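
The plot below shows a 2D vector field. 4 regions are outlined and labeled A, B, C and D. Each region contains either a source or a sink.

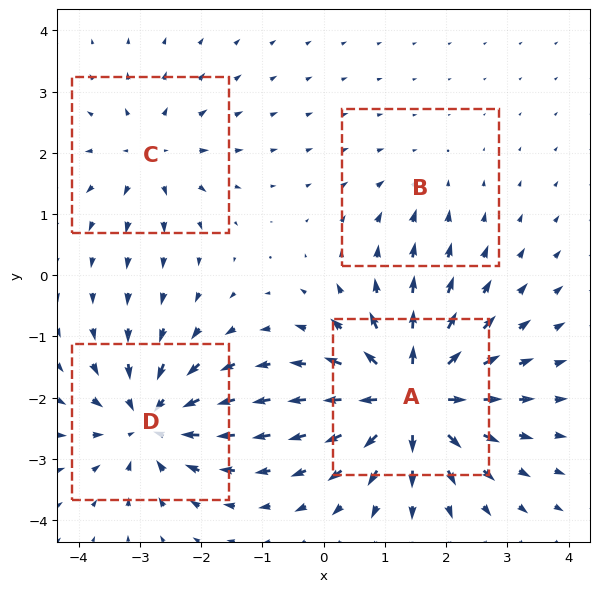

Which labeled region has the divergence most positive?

A

Divergence at each region's feature centre — A: about +9, B: about -2, C: about +4, D: about -6. Region A is most positive.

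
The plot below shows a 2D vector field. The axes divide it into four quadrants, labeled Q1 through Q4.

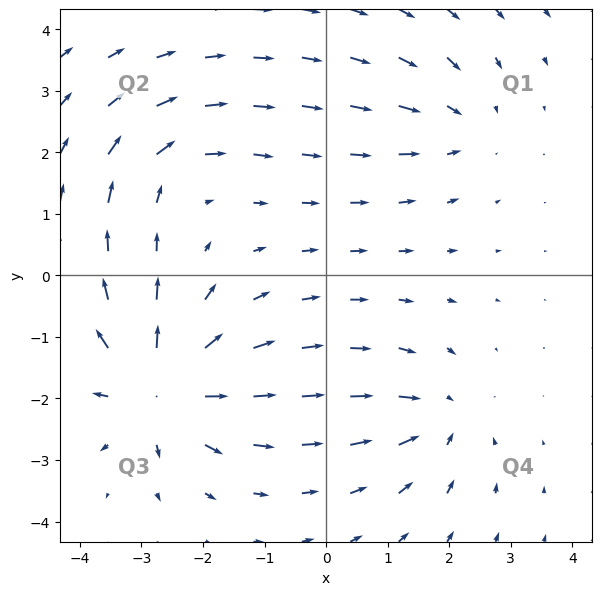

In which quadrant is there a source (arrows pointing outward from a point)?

Q3

The source sits at approximately (-2.7, -1.8), which lies in quadrant Q3. The divergence there is about +7, positive as expected for a source.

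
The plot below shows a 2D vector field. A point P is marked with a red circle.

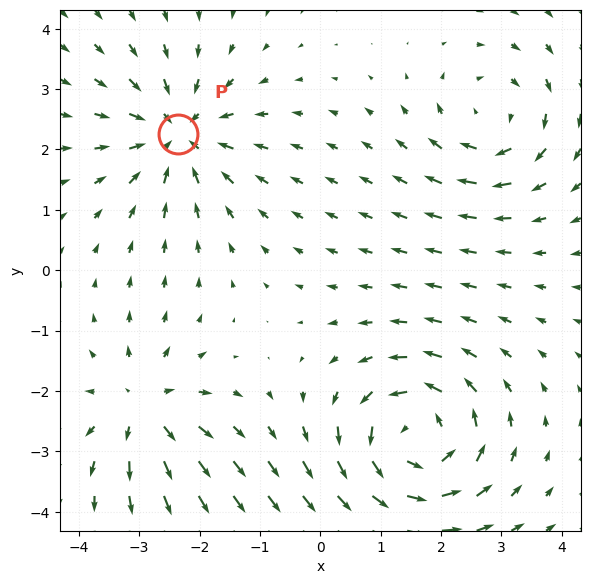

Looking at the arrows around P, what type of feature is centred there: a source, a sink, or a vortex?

sink

At P (-2.4, 2.3) the arrows converge inward. Divergence about -4, curl ≈0 — negative divergence with near-zero curl is a sink.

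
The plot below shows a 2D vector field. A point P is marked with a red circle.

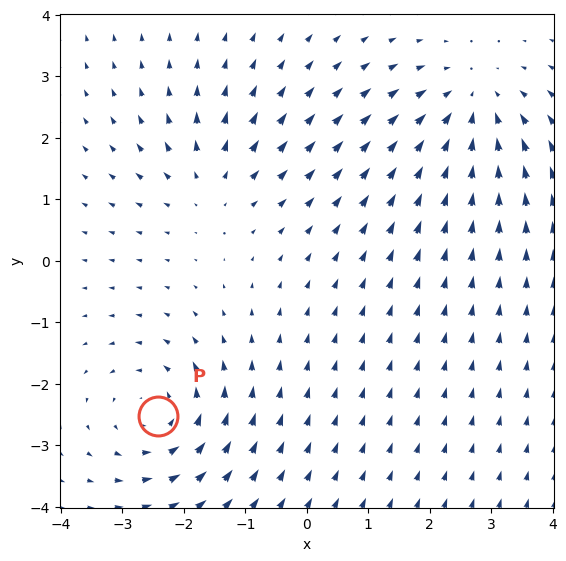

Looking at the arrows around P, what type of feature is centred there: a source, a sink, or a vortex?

At P (-2.4, -2.5) the arrows circulate counterclockwise. Divergence ≈0, curl about +4 — near-zero divergence with nonzero curl is a vortex.

vortex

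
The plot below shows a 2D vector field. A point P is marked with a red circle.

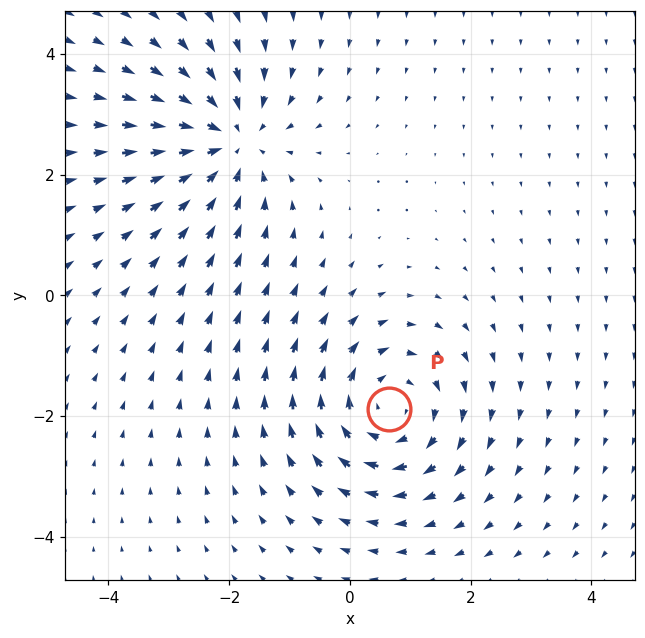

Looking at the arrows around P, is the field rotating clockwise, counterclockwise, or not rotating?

Near P at (0.7, -1.9) the arrows circulate clockwise. The curl (z-component) there is about -4; negative curl means clockwise rotation.

clockwise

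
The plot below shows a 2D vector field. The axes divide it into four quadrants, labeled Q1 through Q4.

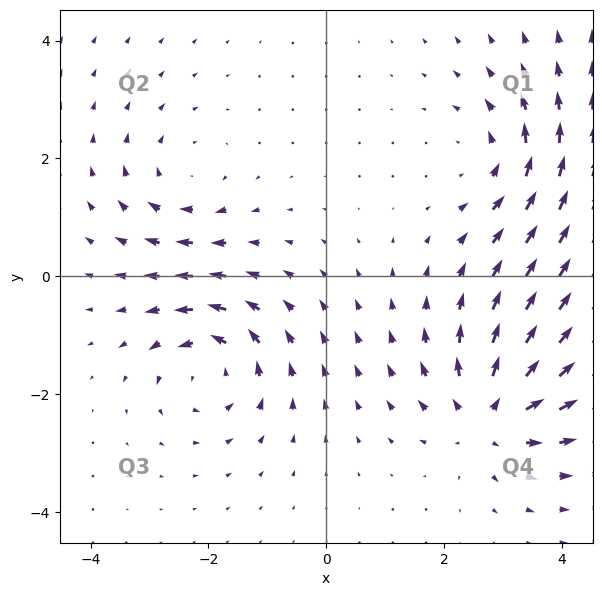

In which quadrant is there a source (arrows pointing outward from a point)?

The source sits at approximately (2.8, -2.4), which lies in quadrant Q4. The divergence there is about +6, positive as expected for a source.

Q4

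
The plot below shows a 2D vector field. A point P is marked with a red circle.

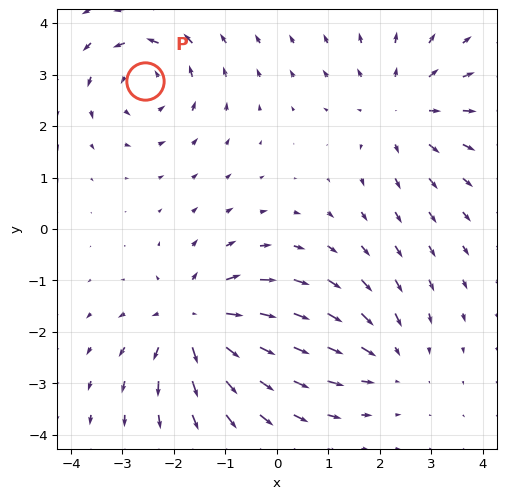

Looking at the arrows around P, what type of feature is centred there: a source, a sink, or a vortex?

vortex

At P (-2.6, 2.9) the arrows circulate counterclockwise. Divergence ≈0, curl about +4 — near-zero divergence with nonzero curl is a vortex.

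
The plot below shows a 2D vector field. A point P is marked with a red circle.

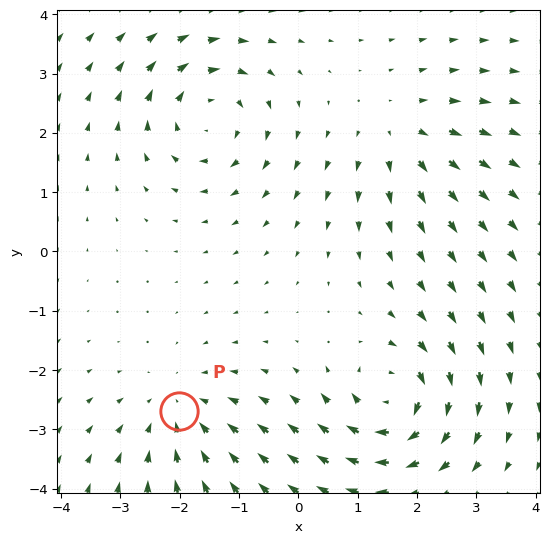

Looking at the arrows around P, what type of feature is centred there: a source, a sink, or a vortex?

At P (-2.0, -2.7) the arrows converge inward. Divergence about -3, curl ≈0 — negative divergence with near-zero curl is a sink.

sink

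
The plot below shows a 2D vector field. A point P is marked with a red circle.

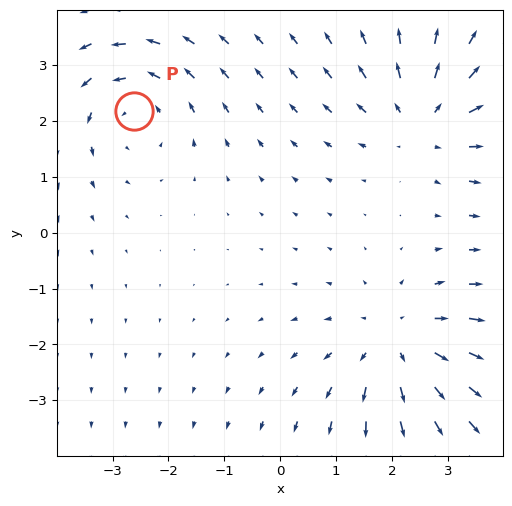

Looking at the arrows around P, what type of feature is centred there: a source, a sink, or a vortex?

vortex

At P (-2.6, 2.2) the arrows circulate counterclockwise. Divergence ≈0, curl about +3 — near-zero divergence with nonzero curl is a vortex.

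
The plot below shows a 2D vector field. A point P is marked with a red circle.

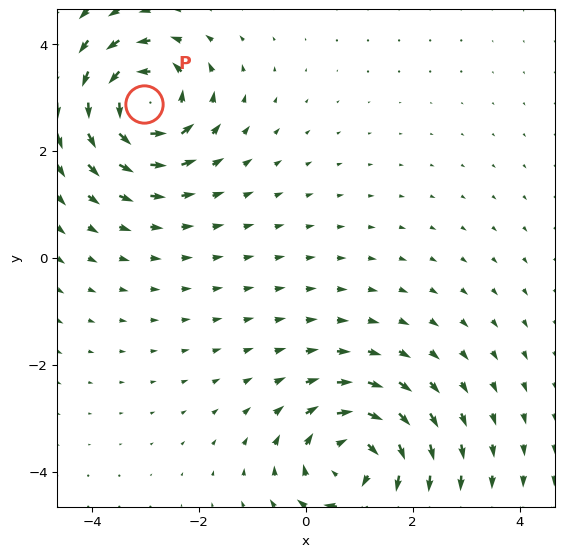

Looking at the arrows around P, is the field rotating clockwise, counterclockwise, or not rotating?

counterclockwise

Near P at (-3.0, 2.9) the arrows circulate counterclockwise. The curl (z-component) there is about +6; positive curl means counterclockwise rotation.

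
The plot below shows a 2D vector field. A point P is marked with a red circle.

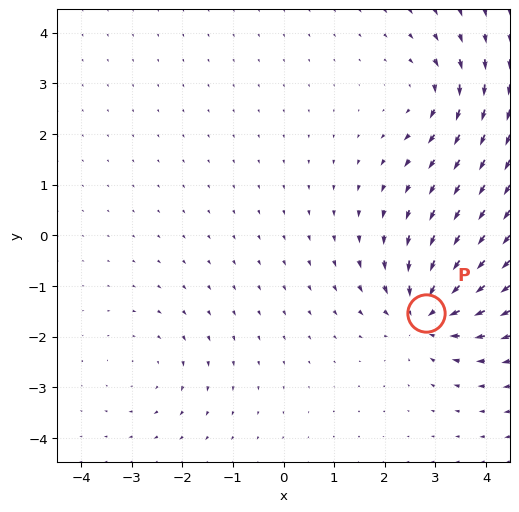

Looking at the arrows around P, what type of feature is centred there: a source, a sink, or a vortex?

At P (2.8, -1.5) the arrows converge inward. Divergence about -6, curl ≈0 — negative divergence with near-zero curl is a sink.

sink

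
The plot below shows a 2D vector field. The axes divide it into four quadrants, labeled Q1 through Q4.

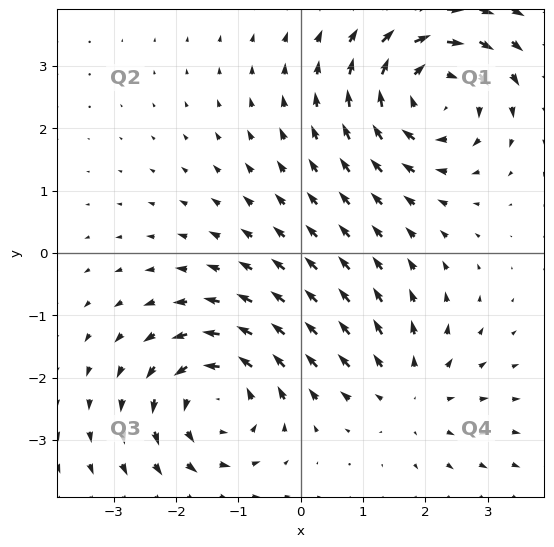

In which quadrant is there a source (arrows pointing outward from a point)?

Q4

The source sits at approximately (1.7, -2.2), which lies in quadrant Q4. The divergence there is about +3, positive as expected for a source.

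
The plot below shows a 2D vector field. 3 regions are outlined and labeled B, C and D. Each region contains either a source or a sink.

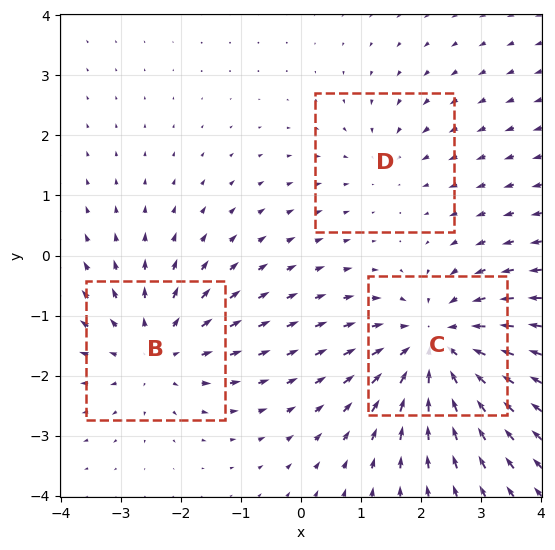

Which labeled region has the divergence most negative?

C

Divergence at each region's feature centre — B: about +3, C: about -4, D: about -2. Region C is most negative.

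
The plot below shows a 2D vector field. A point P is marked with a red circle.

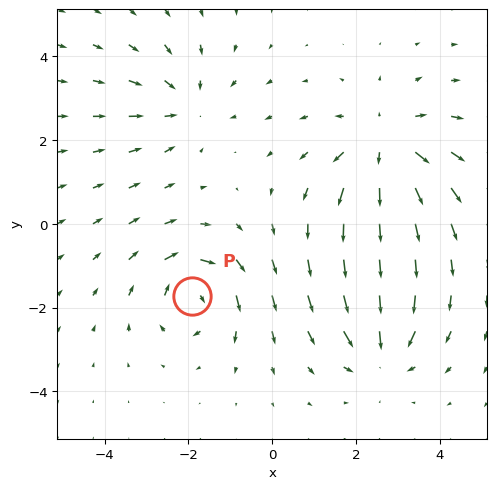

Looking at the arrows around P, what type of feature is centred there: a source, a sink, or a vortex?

vortex

At P (-1.9, -1.7) the arrows circulate clockwise. Divergence ≈0, curl about -4 — near-zero divergence with nonzero curl is a vortex.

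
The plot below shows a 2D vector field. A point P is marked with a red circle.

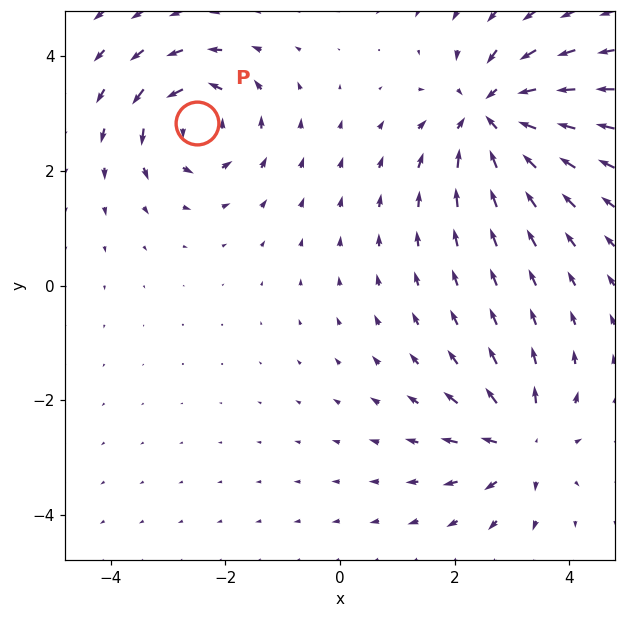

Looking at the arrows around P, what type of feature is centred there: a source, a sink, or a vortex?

At P (-2.5, 2.8) the arrows circulate counterclockwise. Divergence ≈0, curl about +5 — near-zero divergence with nonzero curl is a vortex.

vortex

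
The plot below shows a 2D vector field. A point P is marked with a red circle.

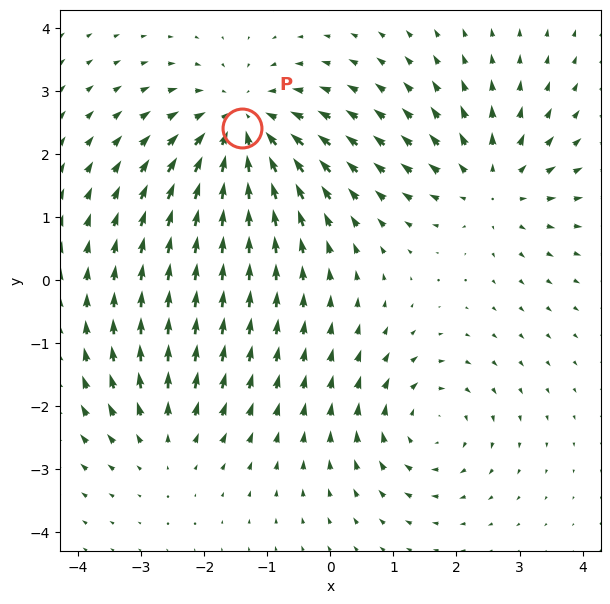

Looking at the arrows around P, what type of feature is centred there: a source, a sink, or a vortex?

sink

At P (-1.4, 2.4) the arrows converge inward. Divergence about -4, curl ≈0 — negative divergence with near-zero curl is a sink.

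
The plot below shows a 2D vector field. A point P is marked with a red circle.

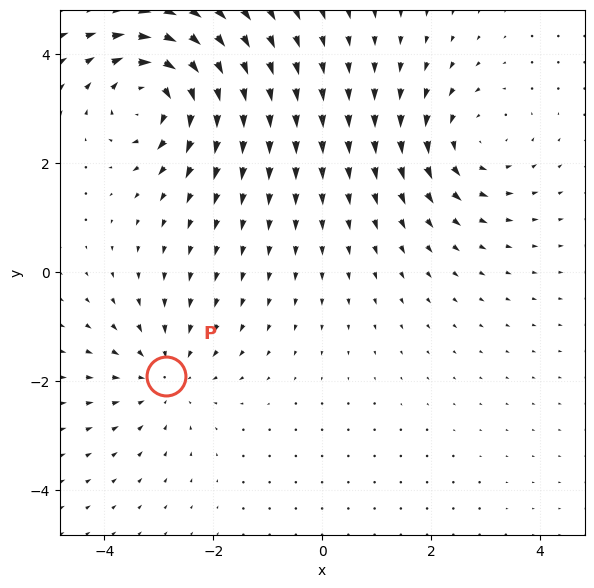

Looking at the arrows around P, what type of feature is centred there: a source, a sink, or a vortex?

At P (-2.9, -1.9) the arrows converge inward. Divergence about -3, curl ≈0 — negative divergence with near-zero curl is a sink.

sink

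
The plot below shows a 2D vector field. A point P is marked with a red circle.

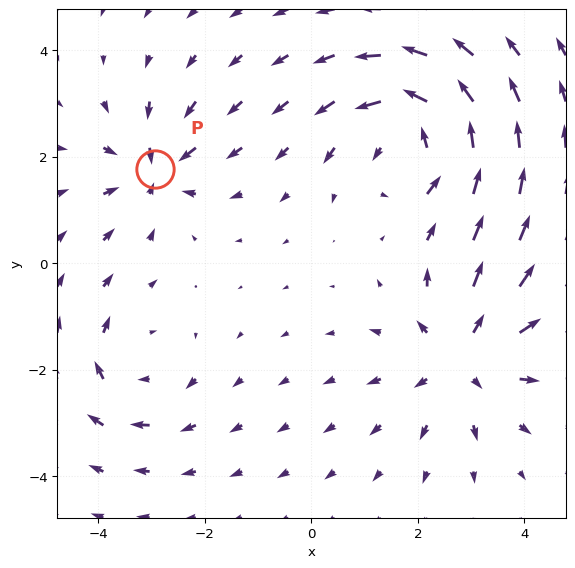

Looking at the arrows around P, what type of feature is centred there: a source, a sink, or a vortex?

At P (-2.9, 1.8) the arrows converge inward. Divergence about -4, curl ≈0 — negative divergence with near-zero curl is a sink.

sink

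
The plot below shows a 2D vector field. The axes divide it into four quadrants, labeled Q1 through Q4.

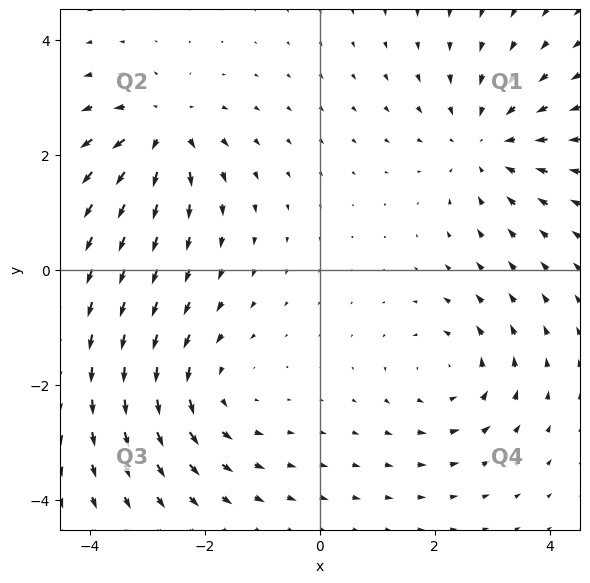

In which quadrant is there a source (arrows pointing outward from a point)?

Q2

The source sits at approximately (-2.7, 2.4), which lies in quadrant Q2. The divergence there is about +6, positive as expected for a source.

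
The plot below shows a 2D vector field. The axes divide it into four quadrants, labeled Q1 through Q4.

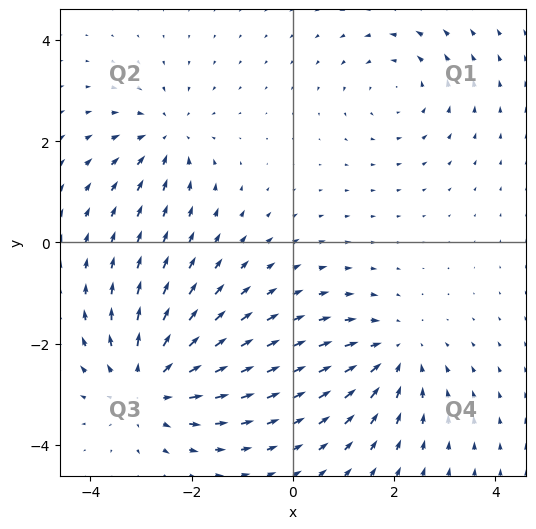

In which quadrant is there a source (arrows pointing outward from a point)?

The source sits at approximately (-2.9, -2.8), which lies in quadrant Q3. The divergence there is about +3, positive as expected for a source.

Q3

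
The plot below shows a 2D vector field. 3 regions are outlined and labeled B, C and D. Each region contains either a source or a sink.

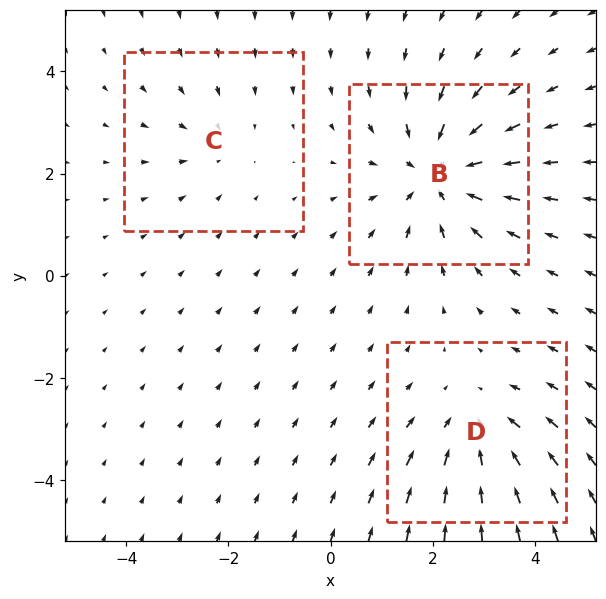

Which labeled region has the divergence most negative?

Divergence at each region's feature centre — B: about -4, C: about -2, D: about -3. Region B is most negative.

B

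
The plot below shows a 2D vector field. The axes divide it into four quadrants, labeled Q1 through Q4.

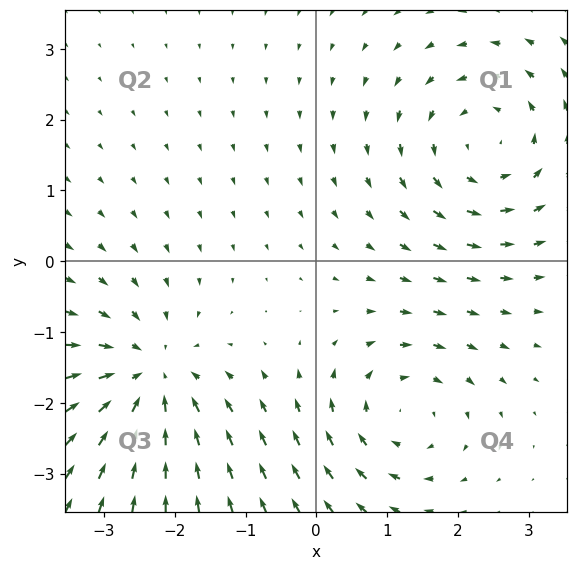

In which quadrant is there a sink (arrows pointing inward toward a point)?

Q3

The sink sits at approximately (-2.4, -1.6), which lies in quadrant Q3. The divergence there is about -5, negative as expected for a sink.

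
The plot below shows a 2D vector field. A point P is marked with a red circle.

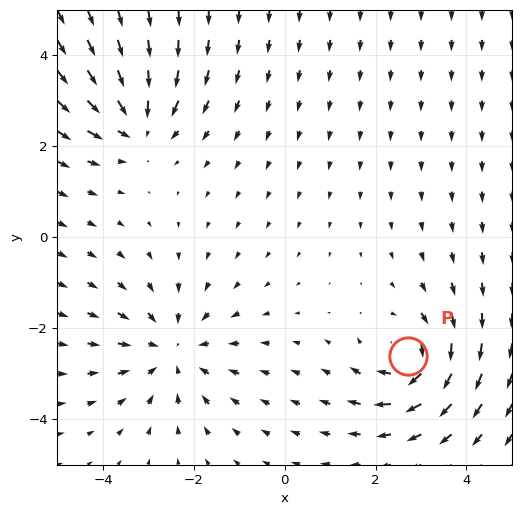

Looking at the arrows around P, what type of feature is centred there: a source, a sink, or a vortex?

At P (2.7, -2.6) the arrows circulate clockwise. Divergence ≈0, curl about -4 — near-zero divergence with nonzero curl is a vortex.

vortex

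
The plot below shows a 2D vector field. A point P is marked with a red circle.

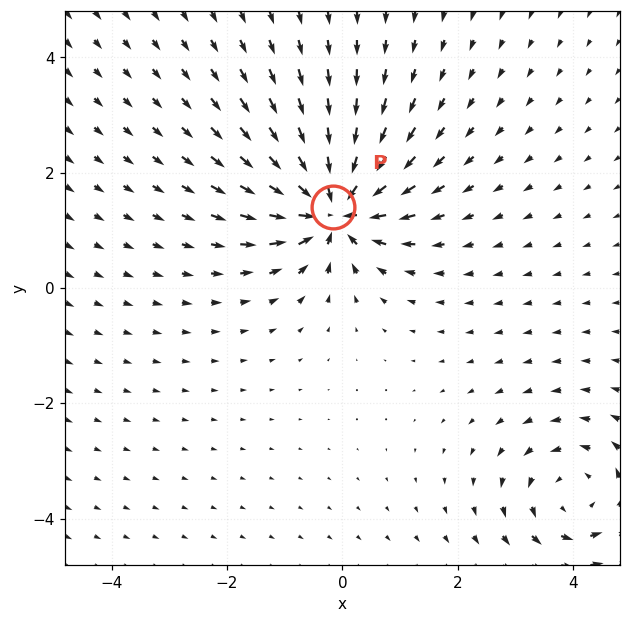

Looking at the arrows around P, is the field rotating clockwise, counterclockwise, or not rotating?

not rotating

Near P at (-0.2, 1.4) the arrows show no circulation. The curl there is ≈0.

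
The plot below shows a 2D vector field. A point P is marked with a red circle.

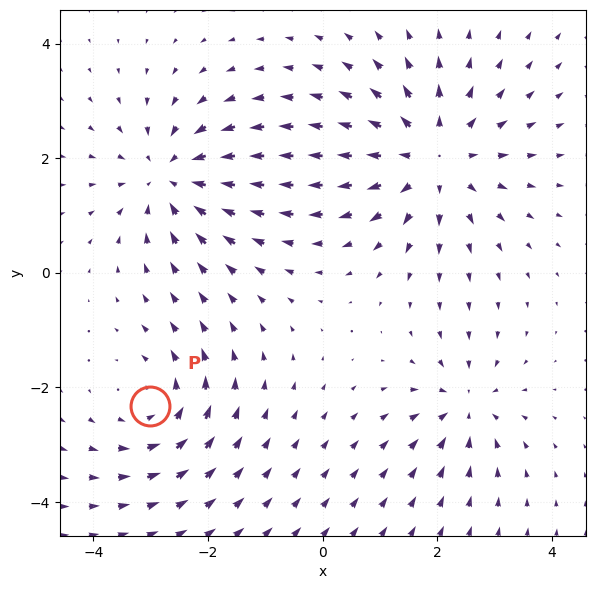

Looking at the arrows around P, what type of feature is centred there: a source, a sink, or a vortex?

At P (-3.0, -2.3) the arrows circulate counterclockwise. Divergence ≈0, curl about +3 — near-zero divergence with nonzero curl is a vortex.

vortex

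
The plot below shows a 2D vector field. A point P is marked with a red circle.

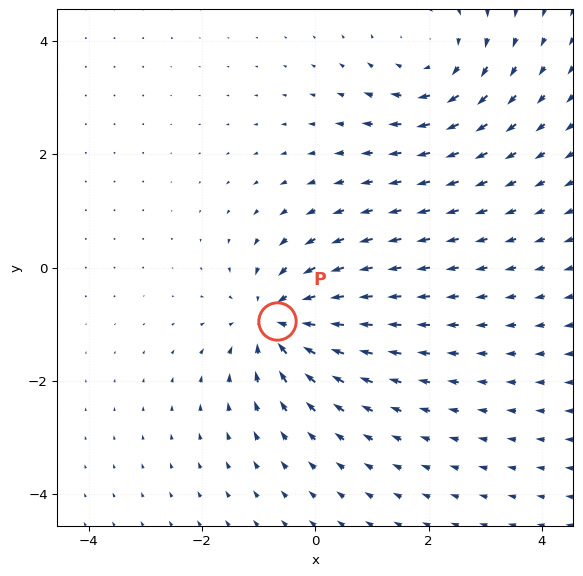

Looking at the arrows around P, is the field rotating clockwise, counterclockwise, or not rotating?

not rotating

Near P at (-0.7, -0.9) the arrows show no circulation. The curl there is ≈0.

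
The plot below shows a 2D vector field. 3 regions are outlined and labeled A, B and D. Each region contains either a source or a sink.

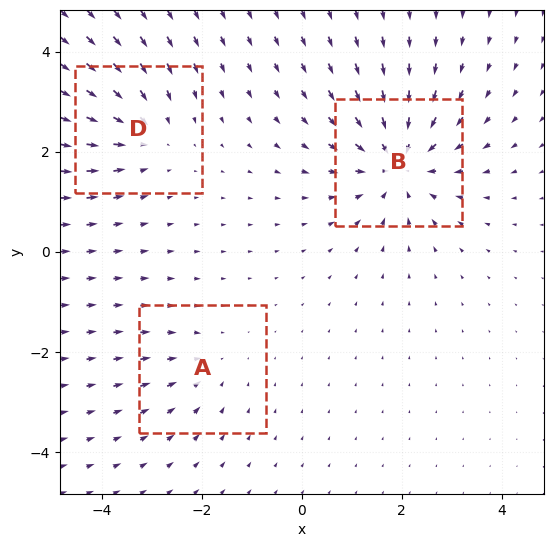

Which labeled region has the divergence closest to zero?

A

Divergence at each region's feature centre — A: about -2, B: about -4, D: about -3. Region A is closest to zero.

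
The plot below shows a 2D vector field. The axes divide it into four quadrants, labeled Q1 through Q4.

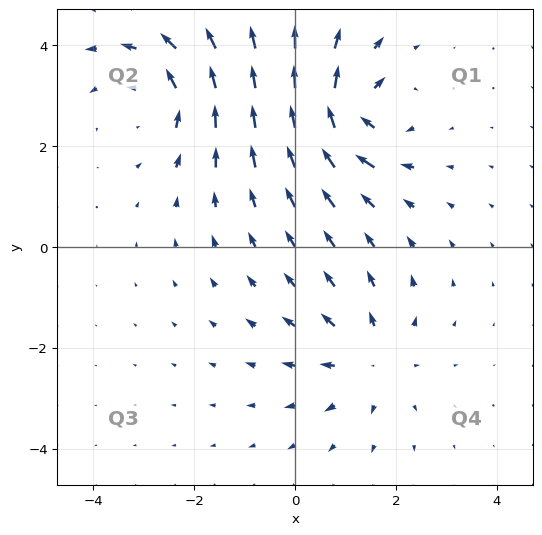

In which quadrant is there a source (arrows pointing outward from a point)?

Q4

The source sits at approximately (1.5, -2.2), which lies in quadrant Q4. The divergence there is about +4, positive as expected for a source.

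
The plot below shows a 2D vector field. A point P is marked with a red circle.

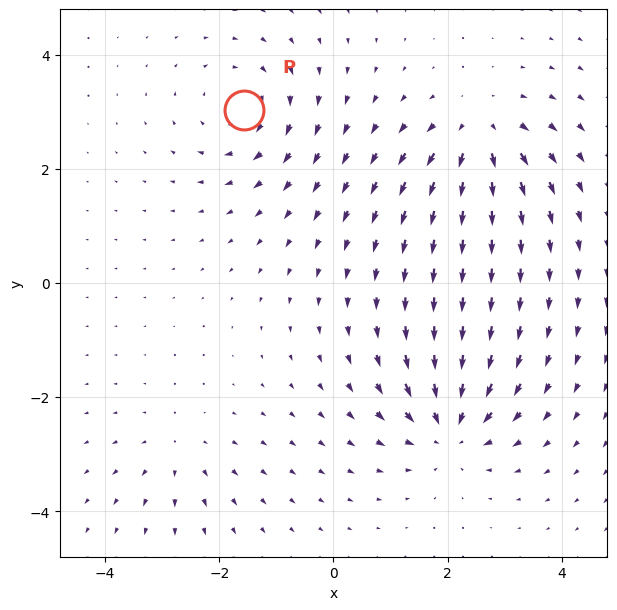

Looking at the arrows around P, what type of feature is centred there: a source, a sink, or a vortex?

vortex

At P (-1.6, 3.0) the arrows circulate clockwise. Divergence ≈0, curl about -4 — near-zero divergence with nonzero curl is a vortex.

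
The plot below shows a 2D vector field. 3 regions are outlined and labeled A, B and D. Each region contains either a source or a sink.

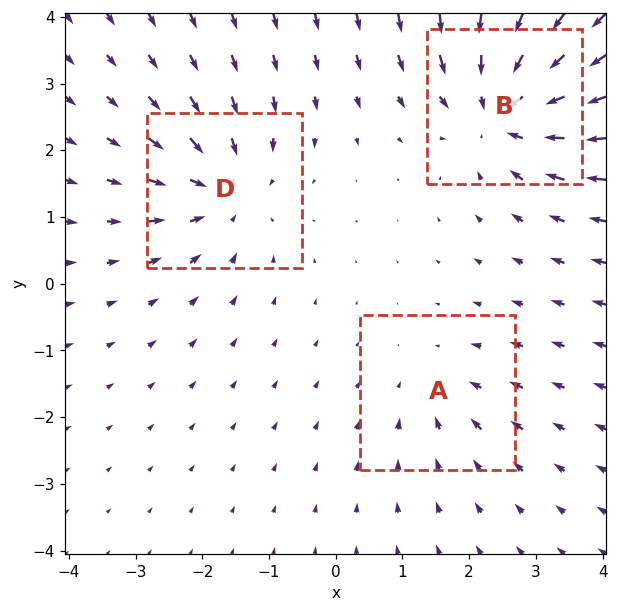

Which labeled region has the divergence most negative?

Divergence at each region's feature centre — A: about -2, B: about -5, D: about -4. Region B is most negative.

B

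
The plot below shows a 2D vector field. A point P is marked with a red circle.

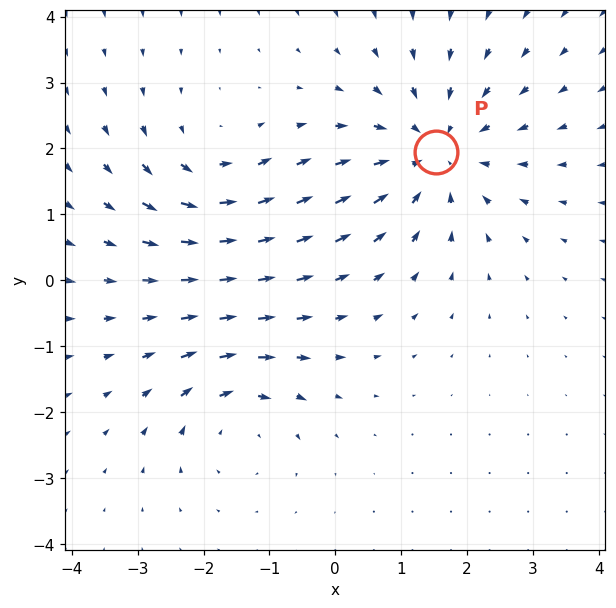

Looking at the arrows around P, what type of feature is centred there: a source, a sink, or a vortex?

sink

At P (1.5, 1.9) the arrows converge inward. Divergence about -4, curl ≈0 — negative divergence with near-zero curl is a sink.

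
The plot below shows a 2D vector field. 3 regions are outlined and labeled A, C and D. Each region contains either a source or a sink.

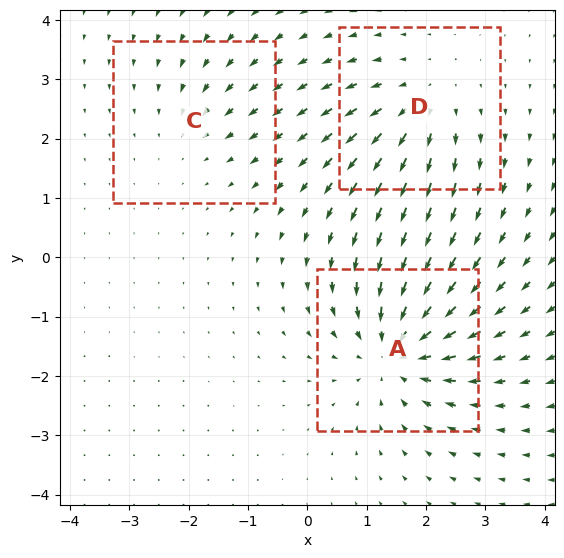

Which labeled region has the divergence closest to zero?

Divergence at each region's feature centre — A: about -5, C: about -2, D: about +3. Region C is closest to zero.

C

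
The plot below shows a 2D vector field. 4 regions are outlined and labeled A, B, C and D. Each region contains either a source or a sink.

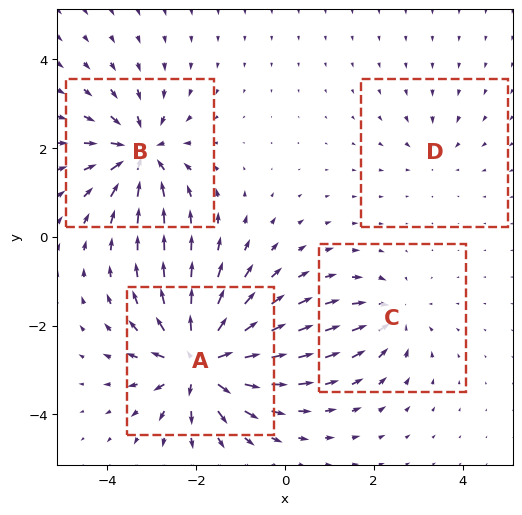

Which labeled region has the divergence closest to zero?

D

Divergence at each region's feature centre — A: about +9, B: about -7, C: about -4, D: about -2. Region D is closest to zero.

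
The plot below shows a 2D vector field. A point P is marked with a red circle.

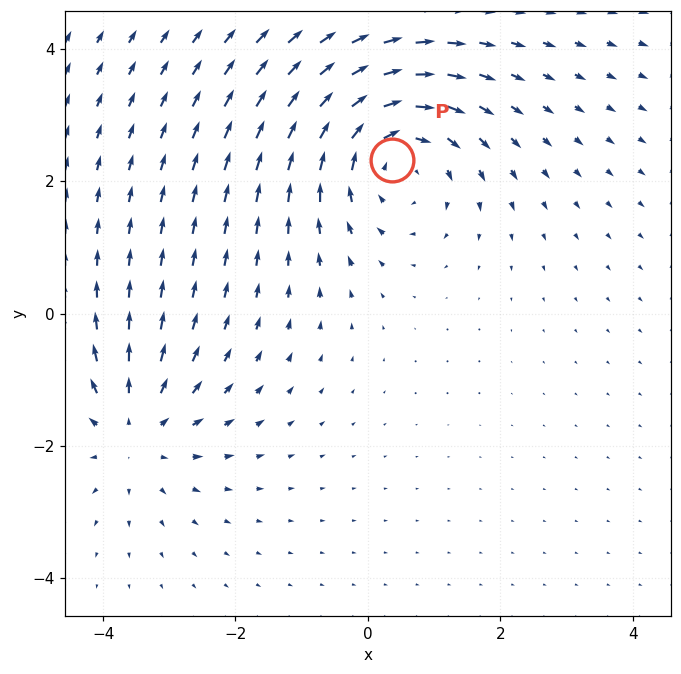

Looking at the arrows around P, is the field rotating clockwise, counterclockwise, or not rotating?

clockwise

Near P at (0.4, 2.3) the arrows circulate clockwise. The curl (z-component) there is about -4; negative curl means clockwise rotation.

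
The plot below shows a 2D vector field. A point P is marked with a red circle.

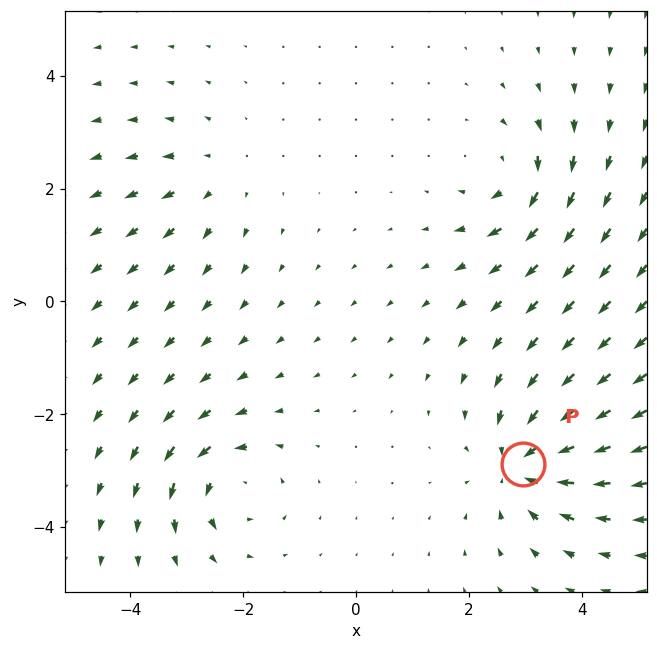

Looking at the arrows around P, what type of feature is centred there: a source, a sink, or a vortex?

sink

At P (3.0, -2.9) the arrows converge inward. Divergence about -5, curl ≈0 — negative divergence with near-zero curl is a sink.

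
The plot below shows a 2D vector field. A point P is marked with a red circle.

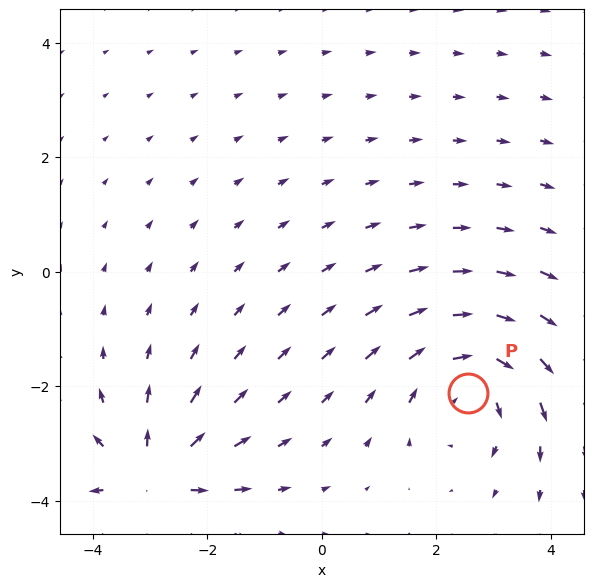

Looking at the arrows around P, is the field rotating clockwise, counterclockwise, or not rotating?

Near P at (2.6, -2.1) the arrows circulate clockwise. The curl (z-component) there is about -4; negative curl means clockwise rotation.

clockwise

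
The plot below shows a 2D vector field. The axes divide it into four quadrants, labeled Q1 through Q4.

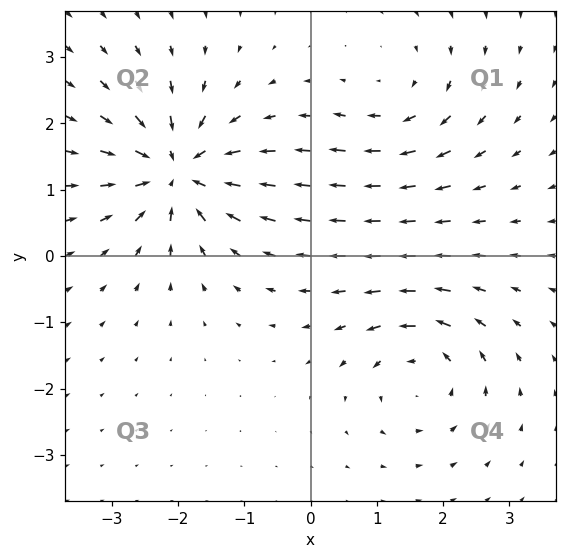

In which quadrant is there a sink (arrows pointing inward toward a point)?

The sink sits at approximately (-2.0, 1.3), which lies in quadrant Q2. The divergence there is about -7, negative as expected for a sink.

Q2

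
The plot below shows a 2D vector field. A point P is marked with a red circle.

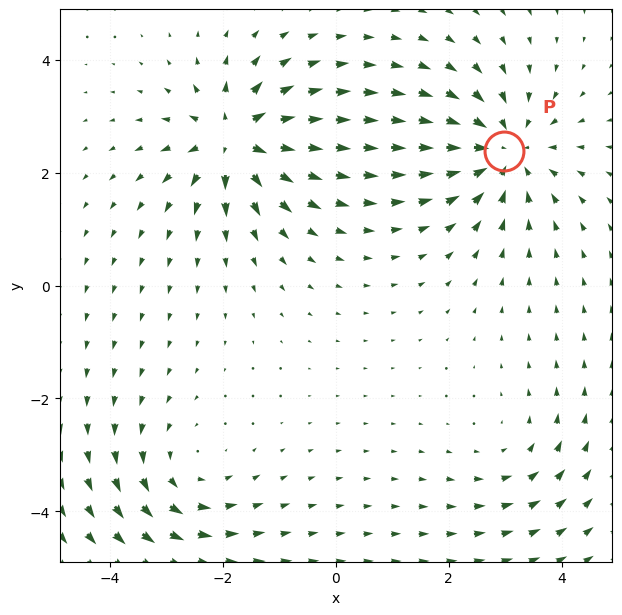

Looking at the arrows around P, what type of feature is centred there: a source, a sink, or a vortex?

sink

At P (3.0, 2.4) the arrows converge inward. Divergence about -5, curl ≈0 — negative divergence with near-zero curl is a sink.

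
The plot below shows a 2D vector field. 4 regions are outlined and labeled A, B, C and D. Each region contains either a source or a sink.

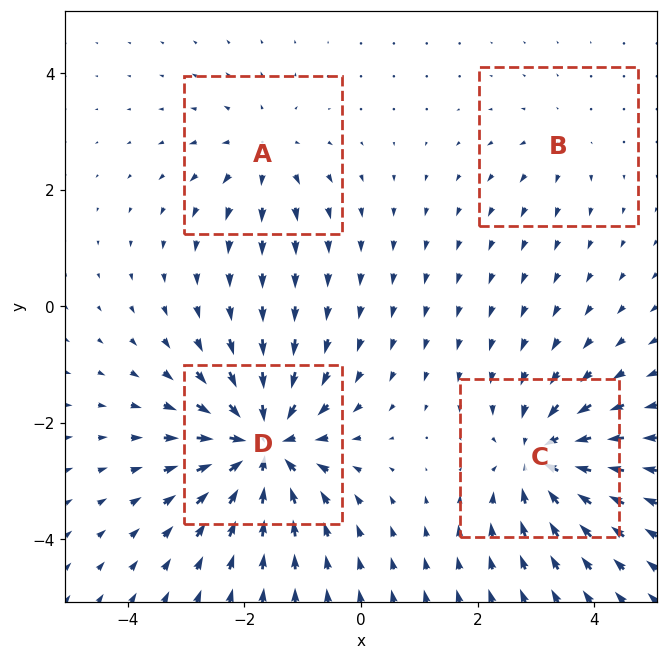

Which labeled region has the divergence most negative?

Divergence at each region's feature centre — A: about +3, B: about +2, C: about -6, D: about -8. Region D is most negative.

D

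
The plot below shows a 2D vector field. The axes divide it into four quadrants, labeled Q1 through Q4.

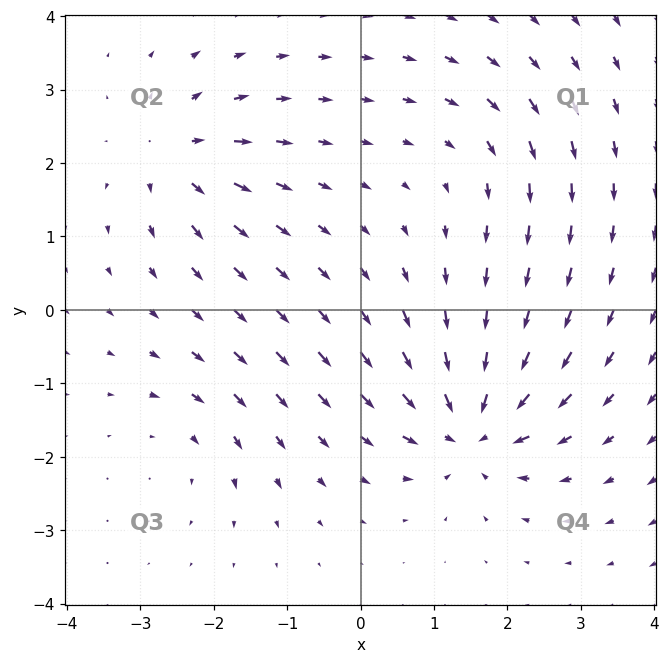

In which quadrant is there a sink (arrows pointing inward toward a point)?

Q4

The sink sits at approximately (1.5, -1.6), which lies in quadrant Q4. The divergence there is about -7, negative as expected for a sink.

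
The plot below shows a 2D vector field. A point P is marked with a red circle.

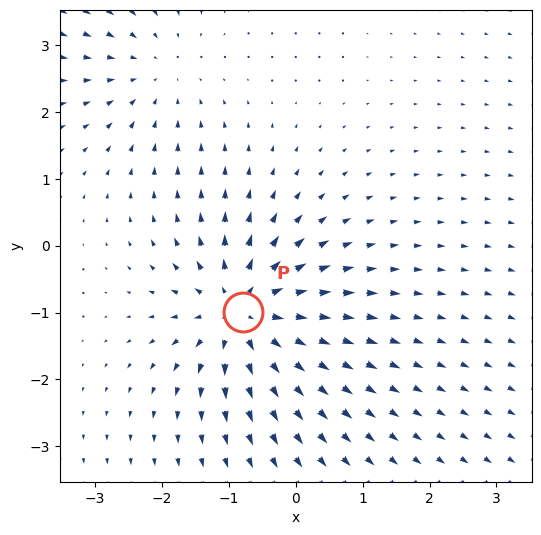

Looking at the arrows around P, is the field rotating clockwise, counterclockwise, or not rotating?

Near P at (-0.8, -1.0) the arrows show no circulation. The curl there is ≈0.

not rotating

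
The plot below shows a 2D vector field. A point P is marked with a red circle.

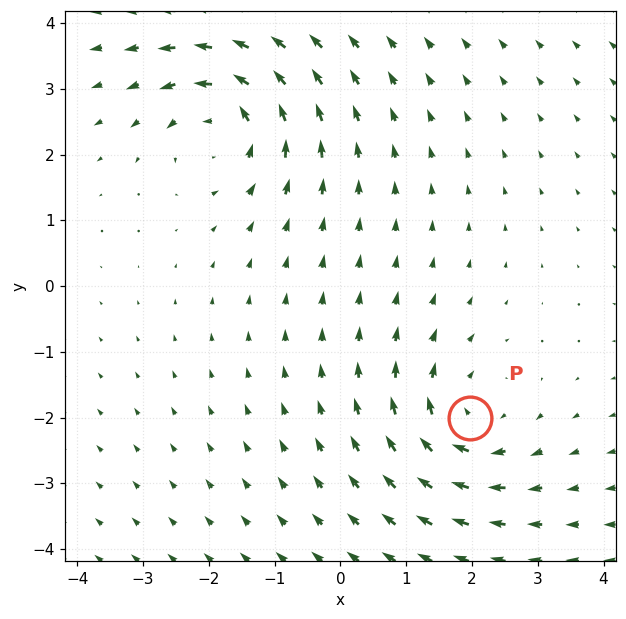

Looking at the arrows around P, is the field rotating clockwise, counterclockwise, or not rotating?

Near P at (2.0, -2.0) the arrows circulate clockwise. The curl (z-component) there is about -3; negative curl means clockwise rotation.

clockwise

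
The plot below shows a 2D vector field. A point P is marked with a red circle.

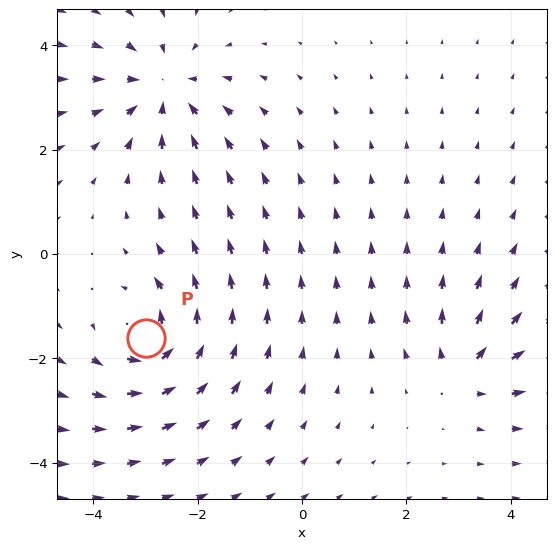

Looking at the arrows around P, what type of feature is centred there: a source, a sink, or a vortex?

vortex

At P (-3.0, -1.6) the arrows circulate counterclockwise. Divergence ≈0, curl about +5 — near-zero divergence with nonzero curl is a vortex.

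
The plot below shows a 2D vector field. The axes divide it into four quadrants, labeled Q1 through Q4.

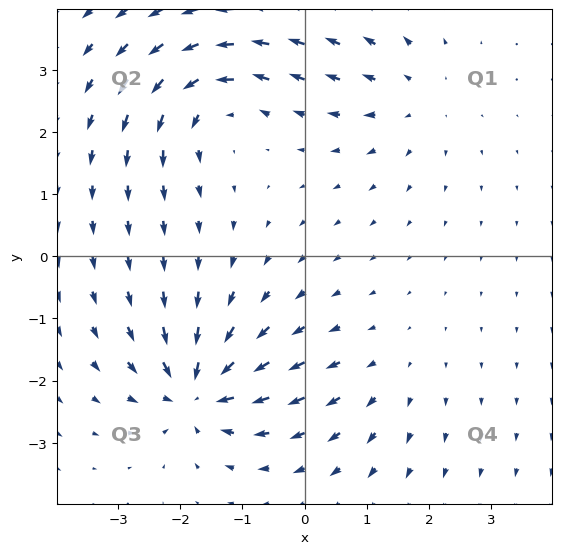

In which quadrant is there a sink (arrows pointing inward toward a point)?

The sink sits at approximately (-1.7, -2.2), which lies in quadrant Q3. The divergence there is about -7, negative as expected for a sink.

Q3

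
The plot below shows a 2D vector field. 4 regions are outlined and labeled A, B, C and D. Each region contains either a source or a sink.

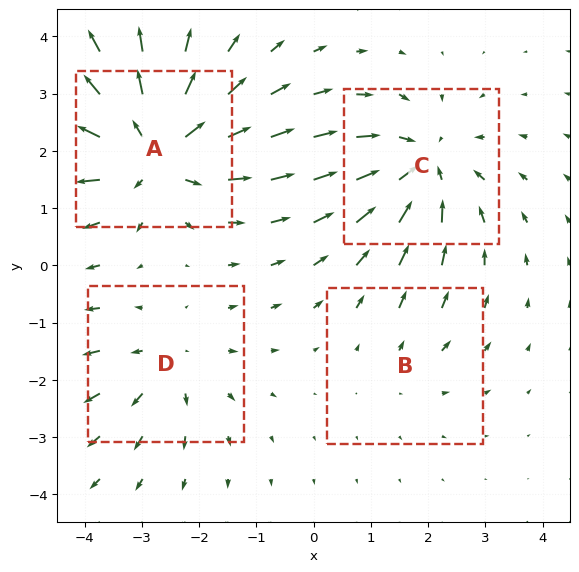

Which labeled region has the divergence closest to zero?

B

Divergence at each region's feature centre — A: about +6, B: about +2, C: about -5, D: about +3. Region B is closest to zero.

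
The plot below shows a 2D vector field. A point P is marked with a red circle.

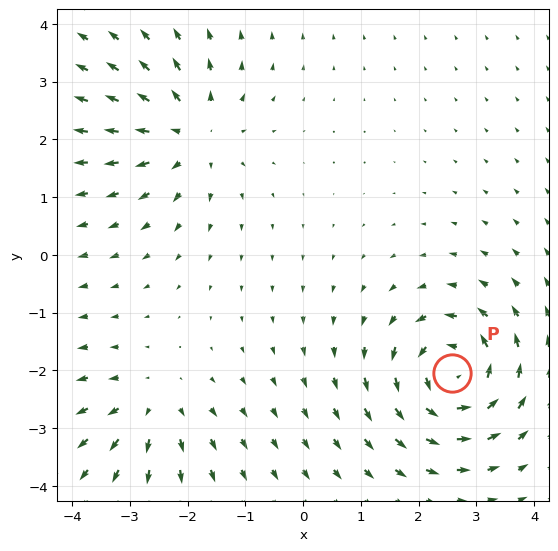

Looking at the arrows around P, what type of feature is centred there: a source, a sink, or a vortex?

At P (2.6, -2.1) the arrows circulate counterclockwise. Divergence ≈0, curl about +7 — near-zero divergence with nonzero curl is a vortex.

vortex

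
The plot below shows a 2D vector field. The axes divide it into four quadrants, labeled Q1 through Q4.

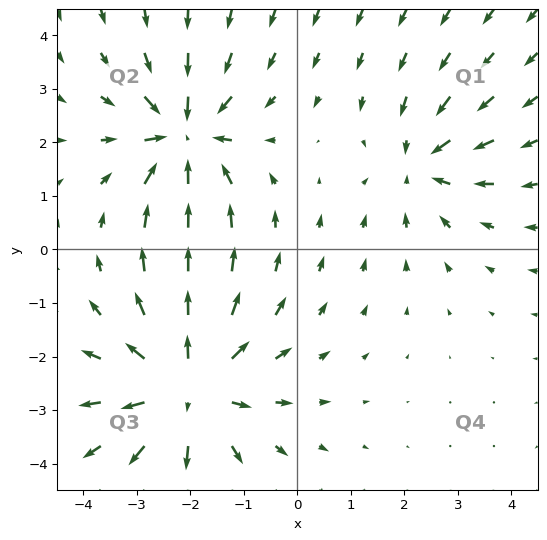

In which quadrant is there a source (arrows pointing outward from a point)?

The source sits at approximately (-2.1, -2.6), which lies in quadrant Q3. The divergence there is about +4, positive as expected for a source.

Q3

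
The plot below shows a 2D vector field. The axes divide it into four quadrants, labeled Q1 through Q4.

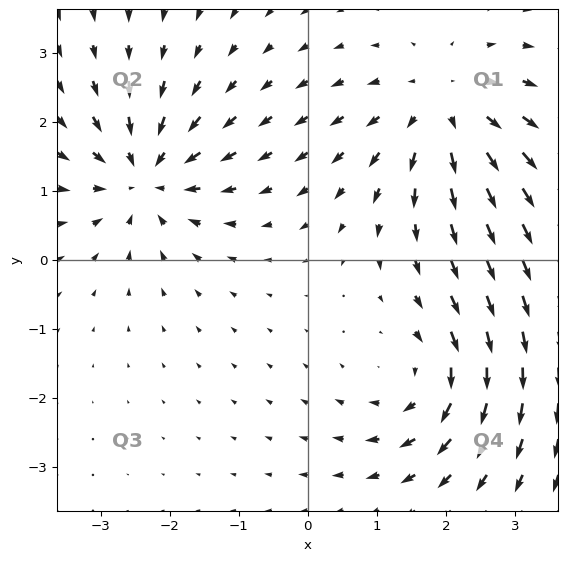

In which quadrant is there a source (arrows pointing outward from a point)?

Q1

The source sits at approximately (2.0, 2.2), which lies in quadrant Q1. The divergence there is about +5, positive as expected for a source.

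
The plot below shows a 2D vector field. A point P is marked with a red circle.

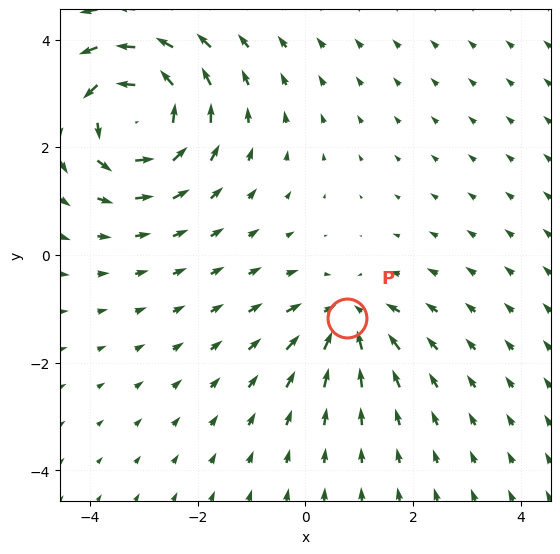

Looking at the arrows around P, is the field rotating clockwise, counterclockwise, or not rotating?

not rotating

Near P at (0.8, -1.2) the arrows show no circulation. The curl there is ≈0.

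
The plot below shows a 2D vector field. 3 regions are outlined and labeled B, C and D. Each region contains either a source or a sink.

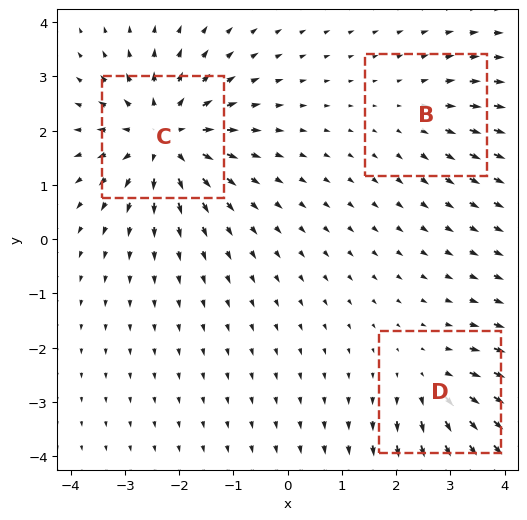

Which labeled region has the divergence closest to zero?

B

Divergence at each region's feature centre — B: about +2, C: about +6, D: about +3. Region B is closest to zero.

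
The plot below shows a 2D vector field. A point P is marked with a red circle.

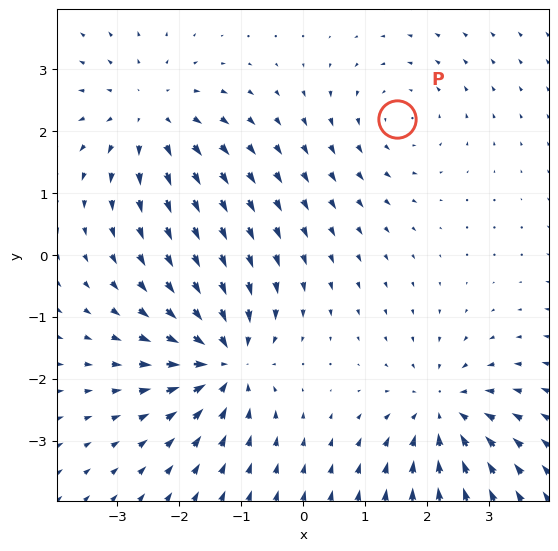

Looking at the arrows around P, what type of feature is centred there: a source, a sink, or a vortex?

At P (1.5, 2.2) the arrows circulate counterclockwise. Divergence ≈0, curl about +3 — near-zero divergence with nonzero curl is a vortex.

vortex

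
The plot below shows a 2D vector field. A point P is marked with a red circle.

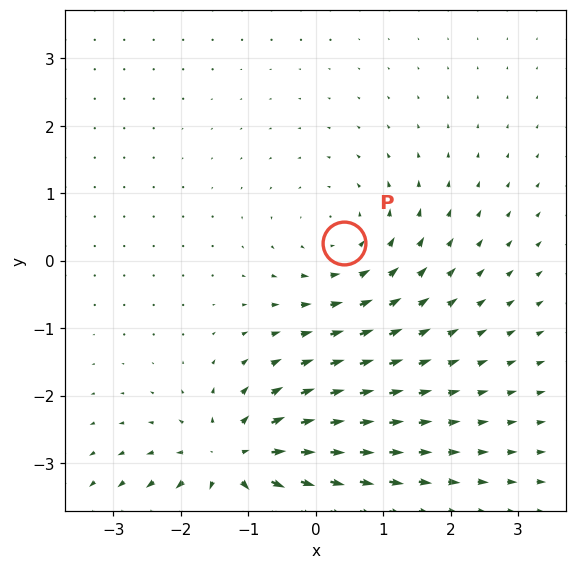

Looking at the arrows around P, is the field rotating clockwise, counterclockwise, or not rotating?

Near P at (0.4, 0.3) the arrows circulate counterclockwise. The curl (z-component) there is about +3; positive curl means counterclockwise rotation.

counterclockwise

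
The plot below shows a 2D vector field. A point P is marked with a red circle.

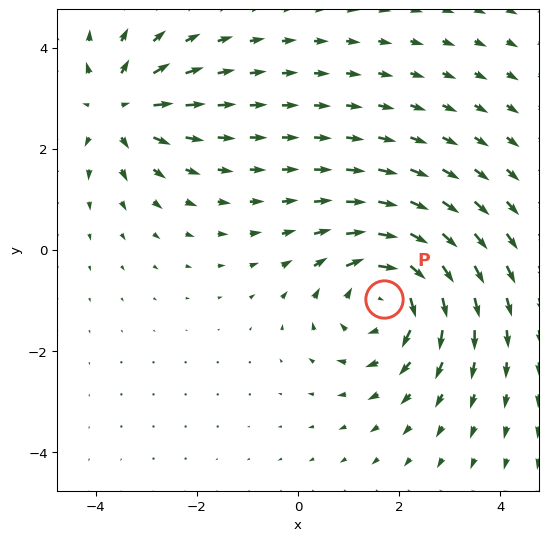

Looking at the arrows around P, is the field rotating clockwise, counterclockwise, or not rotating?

clockwise

Near P at (1.7, -1.0) the arrows circulate clockwise. The curl (z-component) there is about -4; negative curl means clockwise rotation.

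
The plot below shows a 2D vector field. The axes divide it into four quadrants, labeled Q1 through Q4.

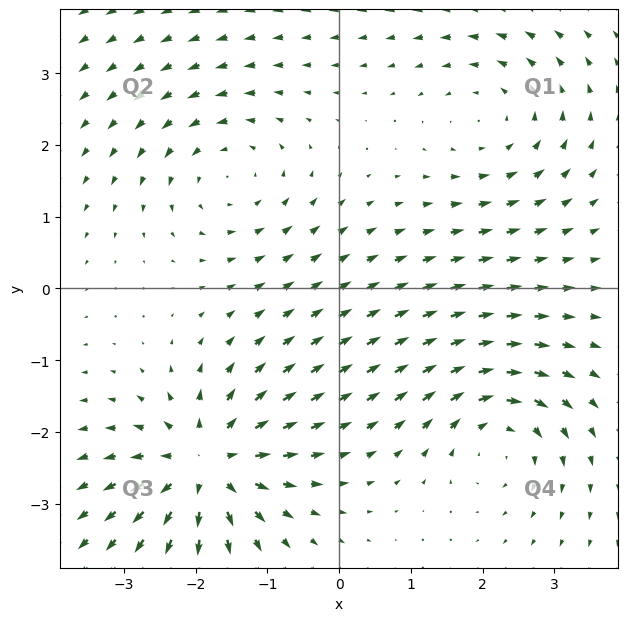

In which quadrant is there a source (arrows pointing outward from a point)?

Q3

The source sits at approximately (-1.9, -2.5), which lies in quadrant Q3. The divergence there is about +7, positive as expected for a source.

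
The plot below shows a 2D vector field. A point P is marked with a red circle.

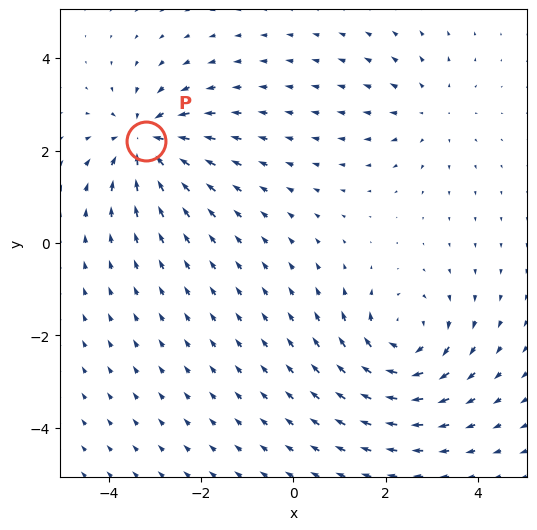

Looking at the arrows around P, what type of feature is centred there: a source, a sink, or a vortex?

sink

At P (-3.2, 2.2) the arrows converge inward. Divergence about -5, curl ≈0 — negative divergence with near-zero curl is a sink.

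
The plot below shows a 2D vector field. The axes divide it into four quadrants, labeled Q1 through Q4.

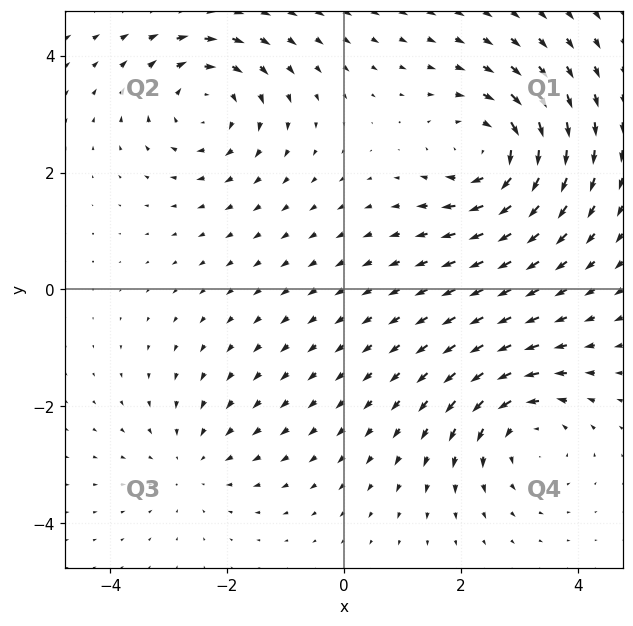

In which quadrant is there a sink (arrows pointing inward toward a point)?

The sink sits at approximately (-2.6, -3.0), which lies in quadrant Q3. The divergence there is about -2, negative as expected for a sink.

Q3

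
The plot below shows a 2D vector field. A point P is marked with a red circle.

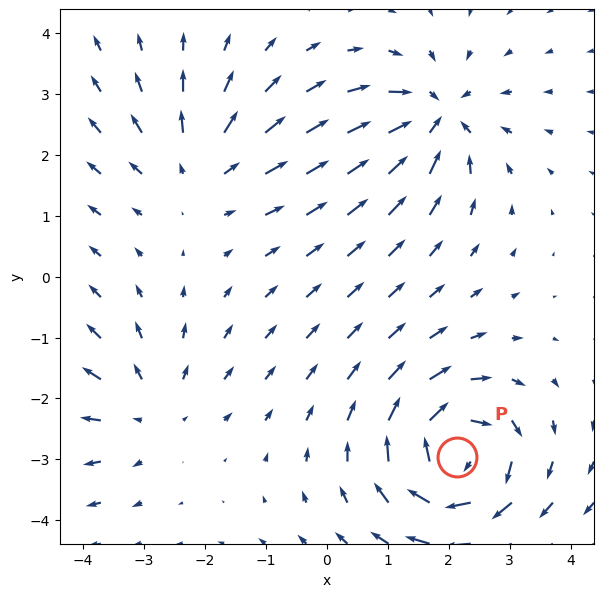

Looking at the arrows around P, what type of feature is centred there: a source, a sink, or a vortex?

At P (2.1, -3.0) the arrows circulate clockwise. Divergence ≈0, curl about -6 — near-zero divergence with nonzero curl is a vortex.

vortex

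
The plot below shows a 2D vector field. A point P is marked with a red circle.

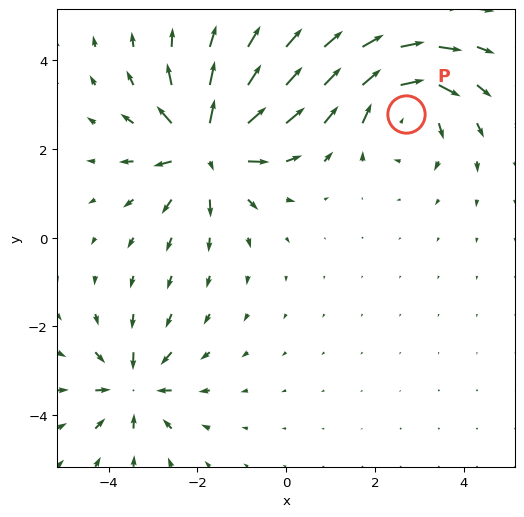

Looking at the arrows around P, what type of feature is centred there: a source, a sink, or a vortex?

vortex

At P (2.7, 2.8) the arrows circulate clockwise. Divergence ≈0, curl about -4 — near-zero divergence with nonzero curl is a vortex.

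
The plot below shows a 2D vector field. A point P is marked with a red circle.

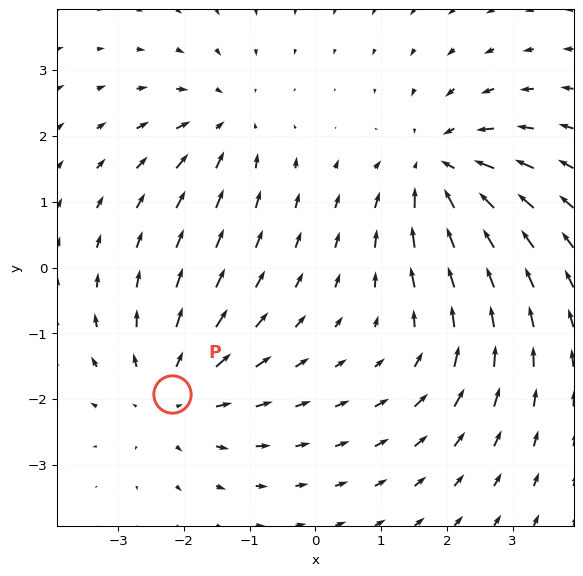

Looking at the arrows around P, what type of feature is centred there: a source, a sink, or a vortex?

At P (-2.2, -1.9) the arrows spread outward. Divergence about +3, curl ≈0 — positive divergence with near-zero curl is a source.

source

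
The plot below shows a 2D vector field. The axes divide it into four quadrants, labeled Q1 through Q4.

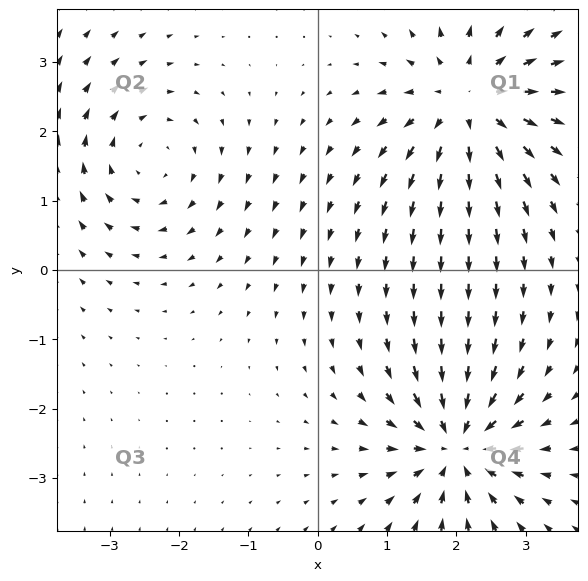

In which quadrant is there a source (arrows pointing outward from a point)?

Q1

The source sits at approximately (2.2, 2.4), which lies in quadrant Q1. The divergence there is about +5, positive as expected for a source.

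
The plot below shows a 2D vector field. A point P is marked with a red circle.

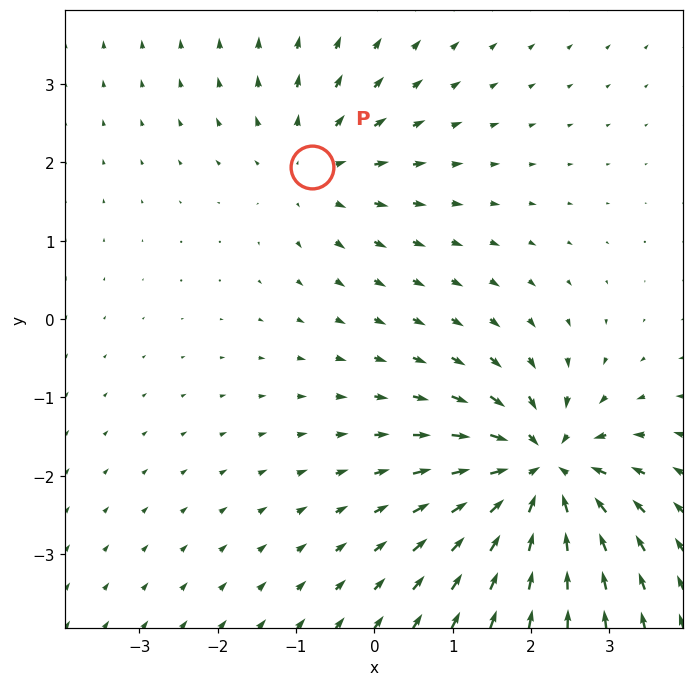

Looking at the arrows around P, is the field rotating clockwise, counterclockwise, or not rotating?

not rotating

Near P at (-0.8, 1.9) the arrows show no circulation. The curl there is ≈0.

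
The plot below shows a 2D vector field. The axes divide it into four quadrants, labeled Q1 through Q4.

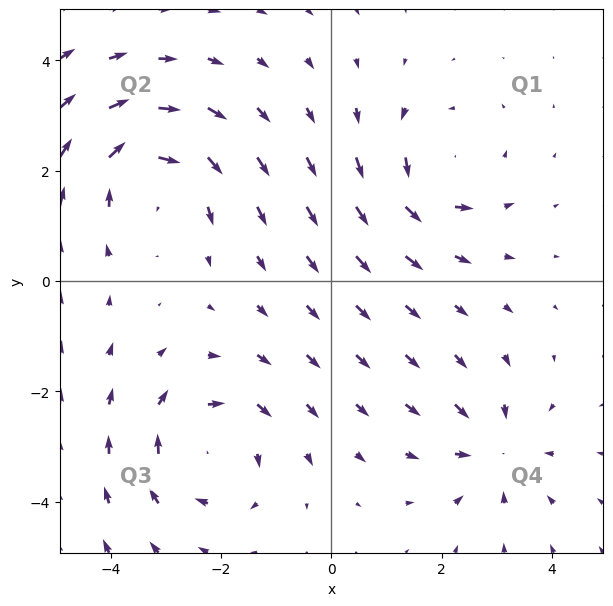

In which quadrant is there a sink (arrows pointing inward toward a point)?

Q4

The sink sits at approximately (2.9, -3.1), which lies in quadrant Q4. The divergence there is about -4, negative as expected for a sink.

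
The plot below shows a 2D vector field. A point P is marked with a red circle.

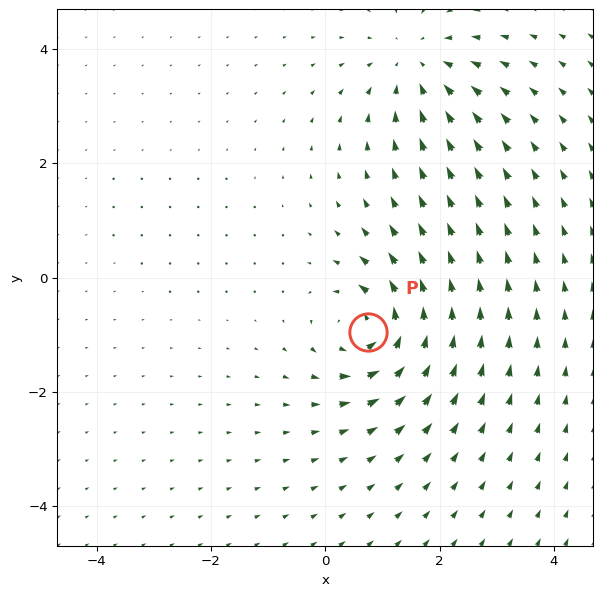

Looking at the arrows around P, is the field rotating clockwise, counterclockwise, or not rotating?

Near P at (0.7, -1.0) the arrows circulate counterclockwise. The curl (z-component) there is about +7; positive curl means counterclockwise rotation.

counterclockwise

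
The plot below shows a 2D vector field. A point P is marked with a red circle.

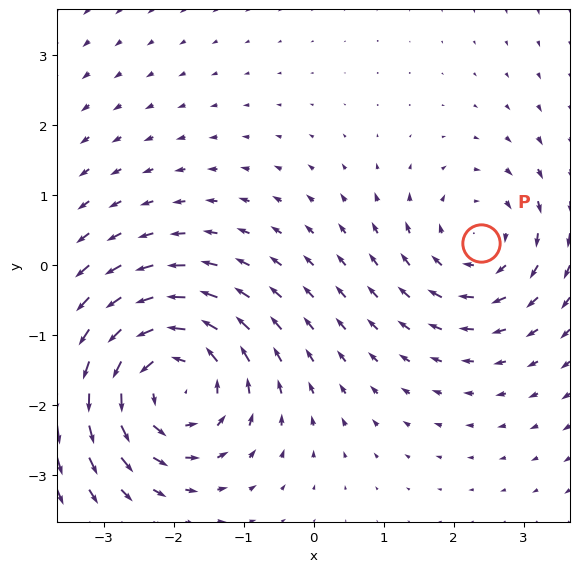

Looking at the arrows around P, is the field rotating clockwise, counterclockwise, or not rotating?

Near P at (2.4, 0.3) the arrows circulate clockwise. The curl (z-component) there is about -3; negative curl means clockwise rotation.

clockwise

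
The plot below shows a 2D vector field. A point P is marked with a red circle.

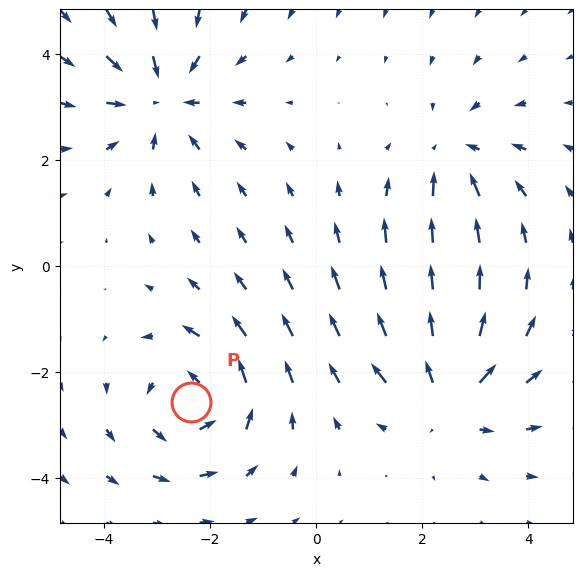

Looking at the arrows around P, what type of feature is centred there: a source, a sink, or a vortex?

At P (-2.4, -2.6) the arrows circulate counterclockwise. Divergence ≈0, curl about +5 — near-zero divergence with nonzero curl is a vortex.

vortex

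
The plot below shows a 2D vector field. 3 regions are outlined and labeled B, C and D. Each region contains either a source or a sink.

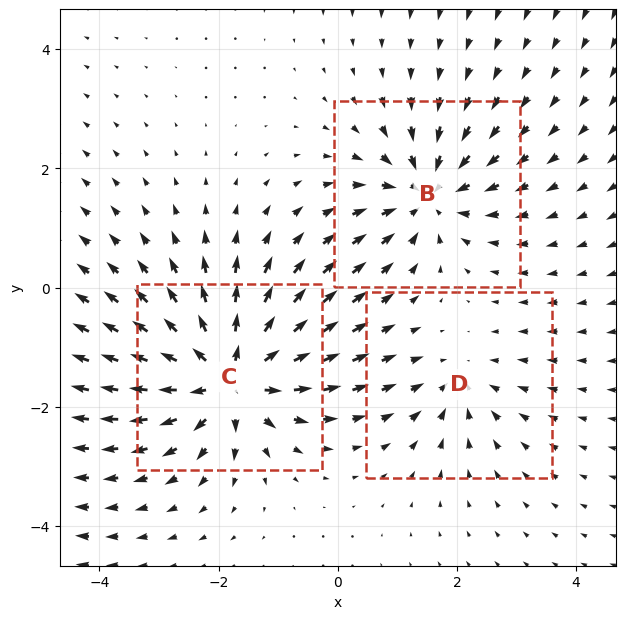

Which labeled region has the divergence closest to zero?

Divergence at each region's feature centre — B: about -4, C: about +5, D: about -2. Region D is closest to zero.

D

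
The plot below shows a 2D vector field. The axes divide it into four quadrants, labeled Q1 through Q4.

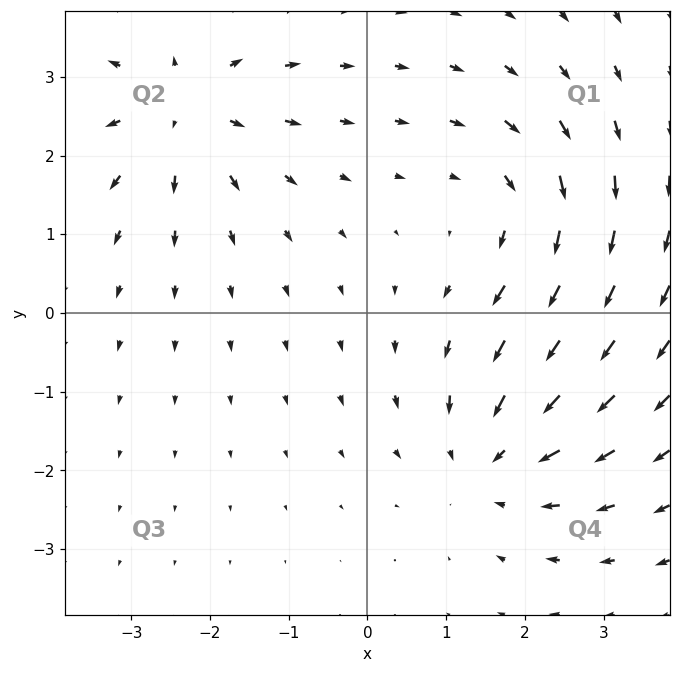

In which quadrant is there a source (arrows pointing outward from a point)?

The source sits at approximately (-2.3, 2.6), which lies in quadrant Q2. The divergence there is about +3, positive as expected for a source.

Q2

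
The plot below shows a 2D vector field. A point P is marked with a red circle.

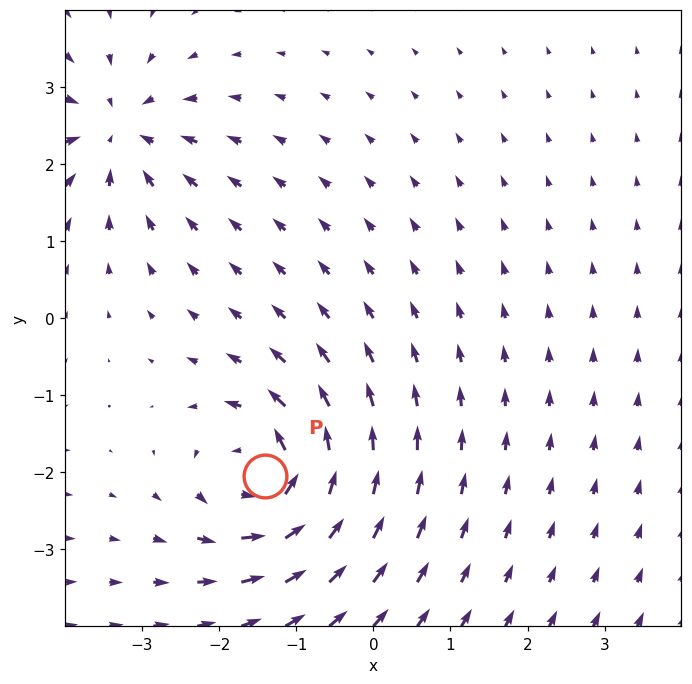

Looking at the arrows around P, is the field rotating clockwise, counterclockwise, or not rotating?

Near P at (-1.4, -2.1) the arrows circulate counterclockwise. The curl (z-component) there is about +7; positive curl means counterclockwise rotation.

counterclockwise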